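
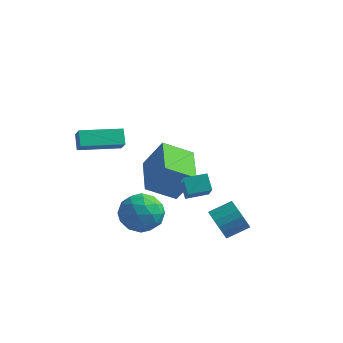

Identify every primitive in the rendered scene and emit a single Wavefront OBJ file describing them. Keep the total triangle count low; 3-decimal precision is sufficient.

v 1.633 -0.991 -2.661
v 2.052 -1.009 -3.377
v 2.907 -0.267 -2.895
v 2.487 -0.249 -2.179
v 1.827 -0.72 -3.421
v 2.682 0.022 -2.939
v 1.563 -0.484 -3.315
v 2.417 0.257 -2.833
v 1.312 -0.349 -3.079
v 2.167 0.392 -2.597
v 1.126 -0.341 -2.761
v 1.98 0.4 -2.278
v 1.039 -0.462 -2.423
v 1.894 0.28 -1.94
v 1.07 -0.687 -2.132
v 1.925 0.054 -1.649
v 1.213 -0.973 -1.945
v 2.068 -0.231 -1.463
v 1.438 -1.262 -1.901
v 2.293 -0.52 -1.419
v 1.703 -1.497 -2.007
v 2.557 -0.756 -1.525
v 1.953 -1.632 -2.243
v 2.808 -0.891 -1.761
v 2.14 -1.64 -2.562
v 2.994 -0.899 -2.079
v 2.226 -1.52 -2.9
v 3.081 -0.778 -2.417
v 2.195 -1.294 -3.191
v 3.05 -0.553 -2.708
v -4.221 -3.199 2.384
v -4.558 -2.623 2.957
v -2.583 -2.036 2.177
v -2.919 -1.46 2.75
v -3.841 -3.62 3.03
v -4.177 -3.044 3.603
v -2.202 -2.457 2.823
v -2.539 -1.881 3.396
v -0.528 0.508 -2.515
v 0.117 -0.776 -1.109
v -0.968 1.011 -1.854
v -0.323 -0.272 -0.448
v 0.403 1.132 -2.372
v 1.048 -0.151 -0.966
v -0.037 1.636 -1.711
v 0.608 0.352 -0.305
v -1.26 1.233 -3.262
v -2.554 0.511 -2.409
v -2.182 3.171 -3.021
v -3.476 2.45 -2.168
v -0.344 1.47 -1.672
v -1.638 0.749 -0.819
v -1.266 3.409 -1.431
v -2.56 2.687 -0.578
v -1.532 -1.152 -1.897
v -0.82 -1.807 -2.492
v -2.32 -2.653 -1.188
v -1.608 -3.308 -1.783
v -1.216 -2.679 -0.924
v -0.729 -1.751 -1.362
v -2.411 -2.709 -2.318
v -1.924 -1.781 -2.756
v -1.364 -2.769 -2.753
v -0.625 -2.75 -1.891
v -2.515 -1.71 -1.789
v -1.776 -1.691 -0.927
v -1.107 -1.348 -2.256
v -2.033 -3.112 -1.424
v -1.803 -2.742 -0.918
v -1.384 -3.127 -1.268
v -1.053 -1.315 -1.592
v -0.635 -1.7 -1.942
v -0.867 -2.212 -1.02
v -2.505 -2.76 -1.738
v -2.087 -3.145 -2.088
v -1.756 -1.333 -2.412
v -1.337 -1.718 -2.762
v -2.273 -2.248 -2.66
v -1.008 -2.298 -2.76
v -1.471 -3.18 -2.343
v -1.943 -2.828 -2.658
v -1.657 -2.283 -2.915
v -0.574 -2.287 -2.253
v -1.037 -3.169 -1.837
v -0.806 -2.8 -1.331
v -0.52 -2.254 -1.589
v -0.893 -2.853 -2.406
v -2.103 -1.291 -1.843
v -2.566 -2.173 -1.427
v -2.62 -2.206 -2.091
v -2.334 -1.66 -2.349
v -1.669 -1.28 -1.337
v -2.132 -2.162 -0.92
v -1.483 -2.177 -0.765
v -1.197 -1.632 -1.022
v -2.247 -1.607 -1.274
f 2 1 5
f 2 5 3
f 3 5 6
f 3 6 4
f 5 1 7
f 5 7 6
f 6 7 8
f 6 8 4
f 7 1 9
f 7 9 8
f 8 9 10
f 8 10 4
f 9 1 11
f 9 11 10
f 10 11 12
f 10 12 4
f 11 1 13
f 11 13 12
f 12 13 14
f 12 14 4
f 13 1 15
f 13 15 14
f 14 15 16
f 14 16 4
f 15 1 17
f 15 17 16
f 16 17 18
f 16 18 4
f 17 1 19
f 17 19 18
f 18 19 20
f 18 20 4
f 19 1 21
f 19 21 20
f 20 21 22
f 20 22 4
f 21 1 23
f 21 23 22
f 22 23 24
f 22 24 4
f 23 1 25
f 23 25 24
f 24 25 26
f 24 26 4
f 25 1 27
f 25 27 26
f 26 27 28
f 26 28 4
f 27 1 29
f 27 29 28
f 28 29 30
f 28 30 4
f 29 1 2
f 29 2 30
f 30 2 3
f 30 3 4
f 32 34 31
f 35 32 31
f 31 34 33
f 33 35 31
f 32 38 34
f 36 32 35
f 36 38 32
f 34 38 33
f 37 35 33
f 33 38 37
f 37 36 35
f 38 36 37
f 40 42 39
f 43 40 39
f 39 42 41
f 41 43 39
f 40 46 42
f 44 40 43
f 44 46 40
f 42 46 41
f 45 43 41
f 41 46 45
f 45 44 43
f 46 44 45
f 48 50 47
f 51 48 47
f 47 50 49
f 49 51 47
f 48 54 50
f 52 48 51
f 52 54 48
f 50 54 49
f 53 51 49
f 49 54 53
f 53 52 51
f 54 52 53
f 55 92 71
f 92 66 95
f 71 95 60
f 92 95 71
f 55 71 67
f 71 60 72
f 67 72 56
f 71 72 67
f 55 67 76
f 67 56 77
f 76 77 62
f 67 77 76
f 55 76 88
f 76 62 91
f 88 91 65
f 76 91 88
f 55 88 92
f 88 65 96
f 92 96 66
f 88 96 92
f 56 72 83
f 72 60 86
f 83 86 64
f 72 86 83
f 60 95 73
f 95 66 94
f 73 94 59
f 95 94 73
f 66 96 93
f 96 65 89
f 93 89 57
f 96 89 93
f 65 91 90
f 91 62 78
f 90 78 61
f 91 78 90
f 62 77 82
f 77 56 79
f 82 79 63
f 77 79 82
f 58 84 70
f 84 64 85
f 70 85 59
f 84 85 70
f 58 70 68
f 70 59 69
f 68 69 57
f 70 69 68
f 58 68 75
f 68 57 74
f 75 74 61
f 68 74 75
f 58 75 80
f 75 61 81
f 80 81 63
f 75 81 80
f 58 80 84
f 80 63 87
f 84 87 64
f 80 87 84
f 59 85 73
f 85 64 86
f 73 86 60
f 85 86 73
f 57 69 93
f 69 59 94
f 93 94 66
f 69 94 93
f 61 74 90
f 74 57 89
f 90 89 65
f 74 89 90
f 63 81 82
f 81 61 78
f 82 78 62
f 81 78 82
f 64 87 83
f 87 63 79
f 83 79 56
f 87 79 83



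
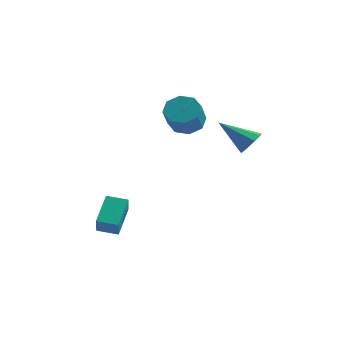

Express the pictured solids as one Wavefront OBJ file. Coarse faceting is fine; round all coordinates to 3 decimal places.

v -0.391 -3.014 -2.466
v -0.745 -1.661 -1.415
v 0.571 -2.63 -2.637
v 0.216 -1.276 -1.586
v 0.004 -3.604 -1.574
v -0.351 -2.25 -0.523
v 0.965 -3.219 -1.745
v 0.611 -1.866 -0.694
v 4.663 2.289 2.361
v 4.938 2.759 2.891
v 3.177 1.831 3.539
v 4.611 3.015 2.579
v 4.308 2.932 2.165
v 4.171 2.548 1.842
v 4.264 2.043 1.763
v 4.543 1.653 1.963
v 4.878 1.56 2.35
v 5.112 1.809 2.742
v 5.136 2.282 2.956
v 1.388 1.952 3.304
v 1.829 1.452 2.67
v 2.214 0.407 3.762
v 1.772 0.908 4.396
v 2.247 1.928 2.977
v 2.632 0.883 4.07
v 2.162 2.418 3.476
v 2.547 1.373 4.568
v 1.623 2.635 3.874
v 2.008 1.59 4.966
v 0.946 2.453 3.938
v 1.331 1.408 5.03
v 0.528 1.977 3.63
v 0.913 0.932 4.723
v 0.613 1.487 3.132
v 0.998 0.442 4.224
v 1.152 1.27 2.734
v 1.537 0.225 3.826
f 2 4 1
f 5 2 1
f 1 4 3
f 3 5 1
f 2 8 4
f 6 2 5
f 6 8 2
f 4 8 3
f 7 5 3
f 3 8 7
f 7 6 5
f 8 6 7
f 10 9 12
f 10 12 11
f 12 9 13
f 12 13 11
f 13 9 14
f 13 14 11
f 14 9 15
f 14 15 11
f 15 9 16
f 15 16 11
f 16 9 17
f 16 17 11
f 17 9 18
f 17 18 11
f 18 9 19
f 18 19 11
f 19 9 10
f 19 10 11
f 21 20 24
f 21 24 22
f 22 24 25
f 22 25 23
f 24 20 26
f 24 26 25
f 25 26 27
f 25 27 23
f 26 20 28
f 26 28 27
f 27 28 29
f 27 29 23
f 28 20 30
f 28 30 29
f 29 30 31
f 29 31 23
f 30 20 32
f 30 32 31
f 31 32 33
f 31 33 23
f 32 20 34
f 32 34 33
f 33 34 35
f 33 35 23
f 34 20 36
f 34 36 35
f 35 36 37
f 35 37 23
f 36 20 21
f 36 21 37
f 37 21 22
f 37 22 23



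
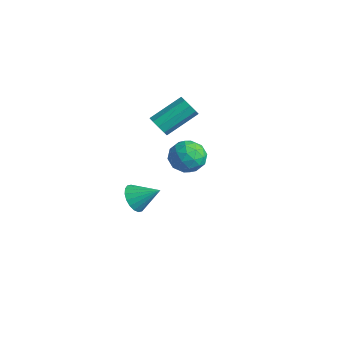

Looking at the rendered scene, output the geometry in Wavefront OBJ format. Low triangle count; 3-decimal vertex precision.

v -2.31 -1.619 2.35
v -1.845 -1.495 2.025
v -1.605 -0.038 2.926
v -2.07 -0.161 3.25
v -2.171 -1.339 1.861
v -1.931 0.118 2.761
v -2.562 -1.314 1.925
v -2.321 0.143 2.825
v -2.835 -1.432 2.187
v -2.594 0.025 3.088
v -2.862 -1.637 2.526
v -2.622 -0.179 3.427
v -2.632 -1.833 2.782
v -2.391 -0.376 3.683
v -2.25 -1.929 2.836
v -2.01 -0.472 3.737
v -1.897 -1.88 2.662
v -1.657 -0.423 3.563
v -1.737 -1.708 2.342
v -1.497 -0.251 3.243
v -3.284 -2.211 -2.722
v -2.803 -2.794 -2.642
v -2.456 -1.429 -1.998
v -2.695 -2.646 -2.926
v -2.704 -2.411 -3.17
v -2.827 -2.137 -3.325
v -3.041 -1.877 -3.36
v -3.303 -1.684 -3.269
v -3.562 -1.595 -3.07
v -3.765 -1.628 -2.802
v -3.873 -1.777 -2.518
v -3.865 -2.011 -2.274
v -3.741 -2.285 -2.119
v -3.527 -2.545 -2.084
v -3.265 -2.738 -2.175
v -3.007 -2.827 -2.374
v 0.662 -1.425 2.663
v 1.087 -1.914 2.094
v -0.547 -1.966 2.226
v -0.122 -2.455 1.657
v -0.049 -2.614 2.501
v 0.698 -2.279 2.771
v -0.158 -1.601 1.549
v 0.589 -1.266 1.819
v 0.58 -2.023 1.405
v 0.647 -2.649 1.994
v -0.107 -1.231 2.326
v -0.04 -1.857 2.915
v 0.981 -1.622 2.417
v -0.441 -2.258 1.903
v -0.398 -2.351 2.399
v -0.148 -2.639 2.065
v 0.752 -1.837 2.815
v 1.002 -2.124 2.48
v 0.334 -2.536 2.72
v -0.462 -1.756 1.84
v -0.212 -2.043 1.505
v 0.688 -1.241 2.255
v 0.938 -1.529 1.921
v 0.206 -1.344 1.6
v 0.932 -1.973 1.677
v 0.221 -2.291 1.421
v 0.2 -1.789 1.357
v 0.639 -1.592 1.516
v 0.972 -2.341 2.023
v 0.261 -2.659 1.767
v 0.304 -2.753 2.263
v 0.744 -2.556 2.422
v 0.674 -2.405 1.619
v 0.279 -1.221 2.553
v -0.432 -1.539 2.297
v -0.204 -1.324 1.898
v 0.236 -1.127 2.057
v 0.319 -1.589 2.899
v -0.392 -1.907 2.643
v -0.099 -2.288 2.804
v 0.34 -2.091 2.963
v -0.134 -1.475 2.701
f 2 1 5
f 2 5 3
f 3 5 6
f 3 6 4
f 5 1 7
f 5 7 6
f 6 7 8
f 6 8 4
f 7 1 9
f 7 9 8
f 8 9 10
f 8 10 4
f 9 1 11
f 9 11 10
f 10 11 12
f 10 12 4
f 11 1 13
f 11 13 12
f 12 13 14
f 12 14 4
f 13 1 15
f 13 15 14
f 14 15 16
f 14 16 4
f 15 1 17
f 15 17 16
f 16 17 18
f 16 18 4
f 17 1 19
f 17 19 18
f 18 19 20
f 18 20 4
f 19 1 2
f 19 2 20
f 20 2 3
f 20 3 4
f 22 21 24
f 22 24 23
f 24 21 25
f 24 25 23
f 25 21 26
f 25 26 23
f 26 21 27
f 26 27 23
f 27 21 28
f 27 28 23
f 28 21 29
f 28 29 23
f 29 21 30
f 29 30 23
f 30 21 31
f 30 31 23
f 31 21 32
f 31 32 23
f 32 21 33
f 32 33 23
f 33 21 34
f 33 34 23
f 34 21 35
f 34 35 23
f 35 21 36
f 35 36 23
f 36 21 22
f 36 22 23
f 37 74 53
f 74 48 77
f 53 77 42
f 74 77 53
f 37 53 49
f 53 42 54
f 49 54 38
f 53 54 49
f 37 49 58
f 49 38 59
f 58 59 44
f 49 59 58
f 37 58 70
f 58 44 73
f 70 73 47
f 58 73 70
f 37 70 74
f 70 47 78
f 74 78 48
f 70 78 74
f 38 54 65
f 54 42 68
f 65 68 46
f 54 68 65
f 42 77 55
f 77 48 76
f 55 76 41
f 77 76 55
f 48 78 75
f 78 47 71
f 75 71 39
f 78 71 75
f 47 73 72
f 73 44 60
f 72 60 43
f 73 60 72
f 44 59 64
f 59 38 61
f 64 61 45
f 59 61 64
f 40 66 52
f 66 46 67
f 52 67 41
f 66 67 52
f 40 52 50
f 52 41 51
f 50 51 39
f 52 51 50
f 40 50 57
f 50 39 56
f 57 56 43
f 50 56 57
f 40 57 62
f 57 43 63
f 62 63 45
f 57 63 62
f 40 62 66
f 62 45 69
f 66 69 46
f 62 69 66
f 41 67 55
f 67 46 68
f 55 68 42
f 67 68 55
f 39 51 75
f 51 41 76
f 75 76 48
f 51 76 75
f 43 56 72
f 56 39 71
f 72 71 47
f 56 71 72
f 45 63 64
f 63 43 60
f 64 60 44
f 63 60 64
f 46 69 65
f 69 45 61
f 65 61 38
f 69 61 65



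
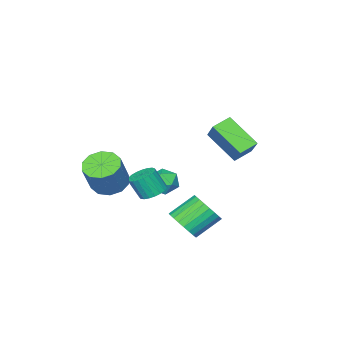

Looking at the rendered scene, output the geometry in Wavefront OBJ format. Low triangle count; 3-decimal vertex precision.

v 0.562 -2.124 -2.268
v 1.355 -2.018 -2.448
v 1.711 -2.551 -1.193
v 0.918 -2.656 -1.012
v 1.276 -1.722 -2.3
v 1.632 -2.254 -1.044
v 1.073 -1.494 -2.146
v 1.43 -2.027 -0.89
v 0.782 -1.376 -2.014
v 1.139 -1.909 -0.758
v 0.453 -1.387 -1.925
v 0.81 -1.92 -0.669
v 0.143 -1.525 -1.895
v 0.5 -2.058 -0.639
v -0.095 -1.767 -1.93
v 0.262 -2.3 -0.674
v -0.219 -2.07 -2.024
v 0.137 -2.603 -0.768
v -0.209 -2.383 -2.159
v 0.148 -2.916 -0.903
v -0.065 -2.651 -2.314
v 0.292 -3.183 -1.058
v 0.187 -2.827 -2.46
v 0.544 -3.36 -1.204
v 0.504 -2.882 -2.573
v 0.861 -3.415 -1.318
v 0.831 -2.806 -2.634
v 1.188 -3.339 -1.378
v 1.111 -2.612 -2.631
v 1.468 -3.145 -1.375
v 1.296 -2.333 -2.566
v 1.653 -2.866 -1.31
v 2.711 -3.18 -1.046
v 3.545 -3.74 -1.387
v 4.503 -3.379 0.366
v 3.669 -2.82 0.706
v 3.634 -3.115 -1.564
v 4.592 -2.755 0.189
v 3.37 -2.516 -1.544
v 4.328 -2.155 0.209
v 2.855 -2.17 -1.333
v 3.813 -1.809 0.42
v 2.285 -2.21 -1.013
v 3.243 -1.85 0.74
v 1.877 -2.621 -0.706
v 2.835 -2.26 1.047
v 1.788 -3.245 -0.529
v 2.746 -2.885 1.224
v 2.052 -3.845 -0.549
v 3.01 -3.484 1.204
v 2.567 -4.191 -0.76
v 3.525 -3.83 0.993
v 3.137 -4.15 -1.08
v 4.095 -3.79 0.673
v -1.828 -2.496 -2.919
v -0.975 -2.714 -3.266
v -1.685 -3.606 -1.874
v -0.832 -3.824 -2.221
v -0.962 -3.006 -1.763
v -1.05 -2.32 -2.409
v -1.61 -4 -2.731
v -1.698 -3.314 -3.377
v -0.84 -3.643 -3.15
v -0.44 -3.029 -2.552
v -2.22 -3.291 -2.588
v -1.82 -2.677 -1.99
v 2.927 2.144 -2.188
v 3.622 2.507 -1.535
v 2.347 3.079 -0.498
v 1.653 2.716 -1.152
v 3.568 2.821 -1.774
v 2.293 3.393 -0.737
v 3.417 3.031 -2.076
v 2.142 3.604 -1.039
v 3.192 3.107 -2.395
v 1.917 3.679 -1.359
v 2.926 3.036 -2.683
v 1.651 3.608 -1.646
v 2.66 2.829 -2.895
v 1.386 3.401 -1.858
v 2.436 2.518 -3
v 1.161 3.09 -1.963
v 2.286 2.15 -2.981
v 1.011 2.722 -1.944
v 2.233 1.781 -2.842
v 0.958 2.353 -1.805
v 2.287 1.467 -2.603
v 1.012 2.039 -1.566
v 2.438 1.256 -2.301
v 1.163 1.829 -1.264
v 2.663 1.181 -1.981
v 1.388 1.753 -0.945
v 2.929 1.252 -1.694
v 1.654 1.824 -0.657
v 3.194 1.459 -1.482
v 1.92 2.031 -0.445
v 3.419 1.77 -1.377
v 2.144 2.342 -0.34
v 3.569 2.138 -1.396
v 2.294 2.71 -0.359
v -0.703 3.498 2.242
v -0.562 1.792 3.575
v -0.139 4.362 3.289
v 0.002 2.656 4.622
v 0.338 3.284 1.858
v 0.479 1.578 3.191
v 0.902 4.148 2.905
v 1.043 2.442 4.238
f 2 1 5
f 2 5 3
f 3 5 6
f 3 6 4
f 5 1 7
f 5 7 6
f 6 7 8
f 6 8 4
f 7 1 9
f 7 9 8
f 8 9 10
f 8 10 4
f 9 1 11
f 9 11 10
f 10 11 12
f 10 12 4
f 11 1 13
f 11 13 12
f 12 13 14
f 12 14 4
f 13 1 15
f 13 15 14
f 14 15 16
f 14 16 4
f 15 1 17
f 15 17 16
f 16 17 18
f 16 18 4
f 17 1 19
f 17 19 18
f 18 19 20
f 18 20 4
f 19 1 21
f 19 21 20
f 20 21 22
f 20 22 4
f 21 1 23
f 21 23 22
f 22 23 24
f 22 24 4
f 23 1 25
f 23 25 24
f 24 25 26
f 24 26 4
f 25 1 27
f 25 27 26
f 26 27 28
f 26 28 4
f 27 1 29
f 27 29 28
f 28 29 30
f 28 30 4
f 29 1 31
f 29 31 30
f 30 31 32
f 30 32 4
f 31 1 2
f 31 2 32
f 32 2 3
f 32 3 4
f 34 33 37
f 34 37 35
f 35 37 38
f 35 38 36
f 37 33 39
f 37 39 38
f 38 39 40
f 38 40 36
f 39 33 41
f 39 41 40
f 40 41 42
f 40 42 36
f 41 33 43
f 41 43 42
f 42 43 44
f 42 44 36
f 43 33 45
f 43 45 44
f 44 45 46
f 44 46 36
f 45 33 47
f 45 47 46
f 46 47 48
f 46 48 36
f 47 33 49
f 47 49 48
f 48 49 50
f 48 50 36
f 49 33 51
f 49 51 50
f 50 51 52
f 50 52 36
f 51 33 53
f 51 53 52
f 52 53 54
f 52 54 36
f 53 33 34
f 53 34 54
f 54 34 35
f 54 35 36
f 55 66 60
f 55 60 56
f 55 56 62
f 55 62 65
f 55 65 66
f 56 60 64
f 60 66 59
f 66 65 57
f 65 62 61
f 62 56 63
f 58 64 59
f 58 59 57
f 58 57 61
f 58 61 63
f 58 63 64
f 59 64 60
f 57 59 66
f 61 57 65
f 63 61 62
f 64 63 56
f 68 67 71
f 68 71 69
f 69 71 72
f 69 72 70
f 71 67 73
f 71 73 72
f 72 73 74
f 72 74 70
f 73 67 75
f 73 75 74
f 74 75 76
f 74 76 70
f 75 67 77
f 75 77 76
f 76 77 78
f 76 78 70
f 77 67 79
f 77 79 78
f 78 79 80
f 78 80 70
f 79 67 81
f 79 81 80
f 80 81 82
f 80 82 70
f 81 67 83
f 81 83 82
f 82 83 84
f 82 84 70
f 83 67 85
f 83 85 84
f 84 85 86
f 84 86 70
f 85 67 87
f 85 87 86
f 86 87 88
f 86 88 70
f 87 67 89
f 87 89 88
f 88 89 90
f 88 90 70
f 89 67 91
f 89 91 90
f 90 91 92
f 90 92 70
f 91 67 93
f 91 93 92
f 92 93 94
f 92 94 70
f 93 67 95
f 93 95 94
f 94 95 96
f 94 96 70
f 95 67 97
f 95 97 96
f 96 97 98
f 96 98 70
f 97 67 99
f 97 99 98
f 98 99 100
f 98 100 70
f 99 67 68
f 99 68 100
f 100 68 69
f 100 69 70
f 102 104 101
f 105 102 101
f 101 104 103
f 103 105 101
f 102 108 104
f 106 102 105
f 106 108 102
f 104 108 103
f 107 105 103
f 103 108 107
f 107 106 105
f 108 106 107



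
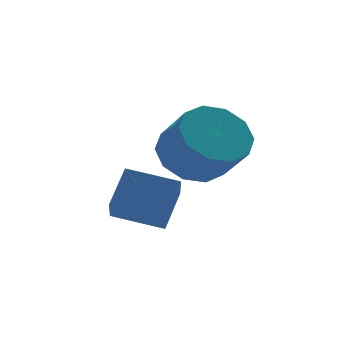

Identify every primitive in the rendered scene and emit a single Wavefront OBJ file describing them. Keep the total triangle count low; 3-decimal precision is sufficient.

v 0.129 3.309 -0.592
v 0.619 2.98 -1.055
v 0.821 2.262 -0.331
v 0.331 2.591 0.132
v 0.848 3.297 -0.805
v 1.05 2.578 -0.081
v 0.802 3.618 -0.474
v 1.004 2.899 0.25
v 0.499 3.821 -0.188
v 0.701 3.103 0.536
v 0.055 3.829 -0.056
v 0.257 3.11 0.668
v -0.361 3.638 -0.129
v -0.159 2.92 0.595
v -0.59 3.322 -0.379
v -0.388 2.603 0.345
v -0.544 3.001 -0.71
v -0.342 2.282 0.014
v -0.241 2.797 -0.996
v -0.039 2.079 -0.272
v 0.203 2.79 -1.128
v 0.405 2.071 -0.404
v -0.849 2.045 -1.868
v -1.082 1.362 -1.314
v -1.705 2.54 -1.617
v -1.938 1.856 -1.064
v -0.422 2.444 -1.196
v -0.655 1.76 -0.643
v -1.278 2.938 -0.946
v -1.511 2.255 -0.392
f 2 1 5
f 2 5 3
f 3 5 6
f 3 6 4
f 5 1 7
f 5 7 6
f 6 7 8
f 6 8 4
f 7 1 9
f 7 9 8
f 8 9 10
f 8 10 4
f 9 1 11
f 9 11 10
f 10 11 12
f 10 12 4
f 11 1 13
f 11 13 12
f 12 13 14
f 12 14 4
f 13 1 15
f 13 15 14
f 14 15 16
f 14 16 4
f 15 1 17
f 15 17 16
f 16 17 18
f 16 18 4
f 17 1 19
f 17 19 18
f 18 19 20
f 18 20 4
f 19 1 21
f 19 21 20
f 20 21 22
f 20 22 4
f 21 1 2
f 21 2 22
f 22 2 3
f 22 3 4
f 24 26 23
f 27 24 23
f 23 26 25
f 25 27 23
f 24 30 26
f 28 24 27
f 28 30 24
f 26 30 25
f 29 27 25
f 25 30 29
f 29 28 27
f 30 28 29



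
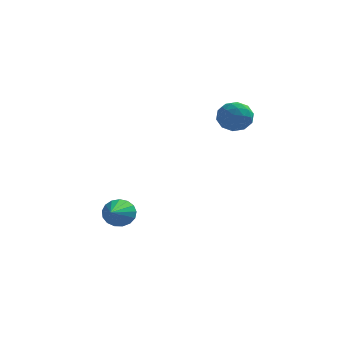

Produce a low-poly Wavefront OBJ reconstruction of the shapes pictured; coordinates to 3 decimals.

v -1.519 -1.462 -4.387
v -1.069 -1.631 -4.825
v -1.441 -3.318 -3.593
v -0.903 -1.521 -4.586
v -0.877 -1.399 -4.301
v -0.999 -1.29 -4.036
v -1.24 -1.221 -3.851
v -1.544 -1.208 -3.789
v -1.843 -1.252 -3.864
v -2.067 -1.344 -4.058
v -2.166 -1.464 -4.328
v -2.116 -1.583 -4.611
v -1.93 -1.674 -4.843
v -1.649 -1.717 -4.97
v -1.339 -1.701 -4.964
v 2.223 2.868 -0.814
v 2.787 2.675 -0.33
v 1.713 1.745 -0.67
v 2.277 1.552 -0.186
v 1.757 2.076 0.021
v 2.072 2.771 -0.068
v 2.428 1.649 -0.932
v 2.743 2.344 -1.021
v 2.913 1.921 -0.403
v 2.498 2.185 0.186
v 2.002 2.235 -1.186
v 1.587 2.499 -0.597
v 2.55 2.87 -0.585
v 1.95 1.55 -0.415
v 1.645 1.858 -0.294
v 1.976 1.744 -0.009
v 2.129 2.927 -0.431
v 2.461 2.813 -0.146
v 1.855 2.461 0.06
v 2.039 1.607 -0.854
v 2.371 1.493 -0.569
v 2.524 2.676 -0.991
v 2.855 2.562 -0.706
v 2.645 1.959 -1.06
v 2.955 2.314 -0.343
v 2.656 1.653 -0.259
v 2.745 1.711 -0.697
v 2.93 2.119 -0.749
v 2.711 2.469 0.003
v 2.412 1.808 0.088
v 2.106 2.117 0.21
v 2.291 2.525 0.157
v 2.786 2.026 -0.04
v 2.088 2.612 -1.088
v 1.789 1.951 -1.003
v 2.209 1.895 -1.157
v 2.394 2.303 -1.21
v 1.844 2.767 -0.741
v 1.545 2.106 -0.657
v 1.57 2.301 -0.251
v 1.755 2.709 -0.303
v 1.714 2.394 -0.96
f 2 1 4
f 2 4 3
f 4 1 5
f 4 5 3
f 5 1 6
f 5 6 3
f 6 1 7
f 6 7 3
f 7 1 8
f 7 8 3
f 8 1 9
f 8 9 3
f 9 1 10
f 9 10 3
f 10 1 11
f 10 11 3
f 11 1 12
f 11 12 3
f 12 1 13
f 12 13 3
f 13 1 14
f 13 14 3
f 14 1 15
f 14 15 3
f 15 1 2
f 15 2 3
f 16 53 32
f 53 27 56
f 32 56 21
f 53 56 32
f 16 32 28
f 32 21 33
f 28 33 17
f 32 33 28
f 16 28 37
f 28 17 38
f 37 38 23
f 28 38 37
f 16 37 49
f 37 23 52
f 49 52 26
f 37 52 49
f 16 49 53
f 49 26 57
f 53 57 27
f 49 57 53
f 17 33 44
f 33 21 47
f 44 47 25
f 33 47 44
f 21 56 34
f 56 27 55
f 34 55 20
f 56 55 34
f 27 57 54
f 57 26 50
f 54 50 18
f 57 50 54
f 26 52 51
f 52 23 39
f 51 39 22
f 52 39 51
f 23 38 43
f 38 17 40
f 43 40 24
f 38 40 43
f 19 45 31
f 45 25 46
f 31 46 20
f 45 46 31
f 19 31 29
f 31 20 30
f 29 30 18
f 31 30 29
f 19 29 36
f 29 18 35
f 36 35 22
f 29 35 36
f 19 36 41
f 36 22 42
f 41 42 24
f 36 42 41
f 19 41 45
f 41 24 48
f 45 48 25
f 41 48 45
f 20 46 34
f 46 25 47
f 34 47 21
f 46 47 34
f 18 30 54
f 30 20 55
f 54 55 27
f 30 55 54
f 22 35 51
f 35 18 50
f 51 50 26
f 35 50 51
f 24 42 43
f 42 22 39
f 43 39 23
f 42 39 43
f 25 48 44
f 48 24 40
f 44 40 17
f 48 40 44



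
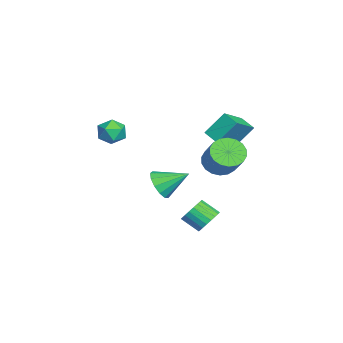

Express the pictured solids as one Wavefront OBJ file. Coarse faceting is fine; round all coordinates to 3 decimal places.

v -1.905 -3.238 2.052
v -0.957 -3.355 2.204
v -1.943 -4.585 1.256
v -0.995 -4.702 1.408
v -1.615 -4.774 2.147
v -1.591 -3.941 2.639
v -1.309 -3.999 0.821
v -1.285 -3.166 1.313
v -0.588 -3.825 1.443
v -0.777 -4.303 2.262
v -2.123 -3.637 1.198
v -2.312 -4.115 2.017
v 0.198 -1.216 -1.687
v 1.251 -1.198 -1.81
v 0.282 0.436 -0.733
v 1.022 -0.914 -2.282
v 0.531 -0.726 -2.566
v -0.065 -0.693 -2.57
v -0.578 -0.827 -2.294
v -0.844 -1.084 -1.826
v -0.779 -1.383 -1.313
v -0.404 -1.629 -0.919
v 0.163 -1.745 -0.769
v 0.74 -1.692 -0.91
v 1.146 -1.488 -1.298
v 2.332 2.12 1.334
v 2.913 2.583 0.607
v 4.289 3.042 1.998
v 3.708 2.58 2.726
v 2.645 2.928 0.758
v 4.021 3.387 2.15
v 2.314 3.113 1.024
v 3.69 3.572 2.416
v 1.987 3.101 1.352
v 3.363 3.561 2.743
v 1.728 2.896 1.675
v 3.104 3.355 3.067
v 1.589 2.536 1.932
v 2.965 2.995 3.323
v 1.597 2.094 2.07
v 2.973 2.554 3.461
v 1.751 1.658 2.062
v 3.127 2.117 3.453
v 2.019 1.313 1.91
v 3.395 1.772 3.302
v 2.35 1.128 1.644
v 3.726 1.587 3.036
v 2.677 1.139 1.317
v 4.053 1.599 2.708
v 2.936 1.345 0.993
v 4.312 1.804 2.385
v 3.075 1.705 0.737
v 4.451 2.164 2.128
v 3.067 2.146 0.599
v 4.443 2.606 1.99
v -4.728 2.323 -0.248
v -3.226 1.288 0.851
v -5.004 3.459 1.198
v -3.502 2.424 2.297
v -3.938 3.036 -0.657
v -2.436 2.001 0.442
v -4.214 4.172 0.789
v -2.712 3.137 1.888
v 1.918 1.589 -3.699
v 2.389 1.911 -3.016
v 1.972 0.914 -2.258
v 1.502 0.591 -2.941
v 2.063 2.081 -2.972
v 1.646 1.084 -2.214
v 1.712 2.165 -3.053
v 1.295 1.168 -2.295
v 1.397 2.15 -3.246
v 0.98 1.153 -2.489
v 1.171 2.038 -3.518
v 0.755 1.041 -2.76
v 1.076 1.848 -3.821
v 0.659 0.851 -3.063
v 1.125 1.613 -4.102
v 0.709 0.616 -3.345
v 1.312 1.374 -4.314
v 0.896 0.377 -3.557
v 1.604 1.172 -4.42
v 1.187 0.175 -3.662
v 1.95 1.042 -4.401
v 1.533 0.045 -3.643
v 2.29 1.007 -4.26
v 1.874 0.009 -3.502
v 2.567 1.072 -4.023
v 2.15 0.075 -3.265
v 2.731 1.227 -3.729
v 2.314 0.229 -2.971
v 2.754 1.444 -3.43
v 2.338 0.446 -2.673
v 2.633 1.686 -3.178
v 2.217 0.688 -2.42
f 1 12 6
f 1 6 2
f 1 2 8
f 1 8 11
f 1 11 12
f 2 6 10
f 6 12 5
f 12 11 3
f 11 8 7
f 8 2 9
f 4 10 5
f 4 5 3
f 4 3 7
f 4 7 9
f 4 9 10
f 5 10 6
f 3 5 12
f 7 3 11
f 9 7 8
f 10 9 2
f 14 13 16
f 14 16 15
f 16 13 17
f 16 17 15
f 17 13 18
f 17 18 15
f 18 13 19
f 18 19 15
f 19 13 20
f 19 20 15
f 20 13 21
f 20 21 15
f 21 13 22
f 21 22 15
f 22 13 23
f 22 23 15
f 23 13 24
f 23 24 15
f 24 13 25
f 24 25 15
f 25 13 14
f 25 14 15
f 27 26 30
f 27 30 28
f 28 30 31
f 28 31 29
f 30 26 32
f 30 32 31
f 31 32 33
f 31 33 29
f 32 26 34
f 32 34 33
f 33 34 35
f 33 35 29
f 34 26 36
f 34 36 35
f 35 36 37
f 35 37 29
f 36 26 38
f 36 38 37
f 37 38 39
f 37 39 29
f 38 26 40
f 38 40 39
f 39 40 41
f 39 41 29
f 40 26 42
f 40 42 41
f 41 42 43
f 41 43 29
f 42 26 44
f 42 44 43
f 43 44 45
f 43 45 29
f 44 26 46
f 44 46 45
f 45 46 47
f 45 47 29
f 46 26 48
f 46 48 47
f 47 48 49
f 47 49 29
f 48 26 50
f 48 50 49
f 49 50 51
f 49 51 29
f 50 26 52
f 50 52 51
f 51 52 53
f 51 53 29
f 52 26 54
f 52 54 53
f 53 54 55
f 53 55 29
f 54 26 27
f 54 27 55
f 55 27 28
f 55 28 29
f 57 59 56
f 60 57 56
f 56 59 58
f 58 60 56
f 57 63 59
f 61 57 60
f 61 63 57
f 59 63 58
f 62 60 58
f 58 63 62
f 62 61 60
f 63 61 62
f 65 64 68
f 65 68 66
f 66 68 69
f 66 69 67
f 68 64 70
f 68 70 69
f 69 70 71
f 69 71 67
f 70 64 72
f 70 72 71
f 71 72 73
f 71 73 67
f 72 64 74
f 72 74 73
f 73 74 75
f 73 75 67
f 74 64 76
f 74 76 75
f 75 76 77
f 75 77 67
f 76 64 78
f 76 78 77
f 77 78 79
f 77 79 67
f 78 64 80
f 78 80 79
f 79 80 81
f 79 81 67
f 80 64 82
f 80 82 81
f 81 82 83
f 81 83 67
f 82 64 84
f 82 84 83
f 83 84 85
f 83 85 67
f 84 64 86
f 84 86 85
f 85 86 87
f 85 87 67
f 86 64 88
f 86 88 87
f 87 88 89
f 87 89 67
f 88 64 90
f 88 90 89
f 89 90 91
f 89 91 67
f 90 64 92
f 90 92 91
f 91 92 93
f 91 93 67
f 92 64 94
f 92 94 93
f 93 94 95
f 93 95 67
f 94 64 65
f 94 65 95
f 95 65 66
f 95 66 67



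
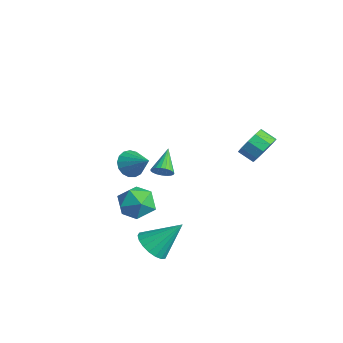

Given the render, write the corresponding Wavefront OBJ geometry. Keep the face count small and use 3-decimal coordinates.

v -0.412 -2.014 -1.033
v -0.015 -1.515 -1.088
v -1.448 -1.086 -0.107
v -0.174 -1.483 -1.299
v -0.375 -1.542 -1.464
v -0.582 -1.683 -1.554
v -0.759 -1.881 -1.554
v -0.877 -2.103 -1.464
v -0.914 -2.308 -1.299
v -0.865 -2.463 -1.088
v -0.737 -2.54 -0.868
v -0.553 -2.527 -0.676
v -0.345 -2.424 -0.546
v -0.148 -2.251 -0.5
v 0.002 -2.037 -0.546
v 0.082 -1.818 -0.676
v 0.075 -1.634 -0.868
v -0.218 -2.783 -2.216
v 0.45 -3.73 -2.476
v -1.47 -3.29 -3.584
v -0.802 -4.237 -3.844
v -1.386 -4.189 -2.811
v -0.612 -3.875 -1.966
v -0.408 -3.145 -4.094
v 0.366 -2.831 -3.249
v 0.333 -3.953 -3.637
v -0.271 -4.599 -2.844
v -0.749 -2.421 -3.216
v -1.353 -3.067 -2.423
v 2.799 2.288 1.12
v 3.461 1.77 1.603
v 2.724 1.294 2.103
v 2.061 1.812 1.62
v 3.352 2.269 1.916
v 2.615 1.793 2.417
v 3.031 2.775 1.926
v 2.294 2.299 2.426
v 2.622 3.095 1.628
v 1.885 2.619 2.128
v 2.28 3.107 1.135
v 1.543 2.631 1.635
v 2.136 2.806 0.637
v 1.399 2.33 1.137
v 2.245 2.307 0.323
v 1.508 1.831 0.824
v 2.566 1.801 0.314
v 1.829 1.325 0.814
v 2.975 1.481 0.612
v 2.238 1.005 1.112
v 3.317 1.469 1.105
v 2.58 0.993 1.605
v -4.667 -1.662 -3.033
v -4.28 -1.258 -3.776
v -3.313 -1.258 -2.107
v -4.509 -0.929 -3.583
v -4.775 -0.767 -3.265
v -5.016 -0.811 -2.893
v -5.177 -1.05 -2.553
v -5.222 -1.428 -2.324
v -5.139 -1.86 -2.257
v -4.948 -2.247 -2.367
v -4.693 -2.5 -2.631
v -4.432 -2.56 -2.986
v -4.225 -2.415 -3.352
v -4.119 -2.097 -3.645
v -4.139 -1.679 -3.798
v 2.688 -4.303 -4.08
v 3.487 -4.933 -3.821
v 3.312 -2.877 -2.54
v 3.674 -4.659 -4.15
v 3.665 -4.314 -4.465
v 3.463 -3.967 -4.705
v 3.108 -3.687 -4.82
v 2.669 -3.528 -4.789
v 2.234 -3.523 -4.618
v 1.889 -3.673 -4.34
v 1.703 -3.947 -4.011
v 1.711 -4.291 -3.696
v 1.913 -4.638 -3.456
v 2.269 -4.919 -3.341
v 2.707 -5.077 -3.372
v 3.142 -5.082 -3.543
f 2 1 4
f 2 4 3
f 4 1 5
f 4 5 3
f 5 1 6
f 5 6 3
f 6 1 7
f 6 7 3
f 7 1 8
f 7 8 3
f 8 1 9
f 8 9 3
f 9 1 10
f 9 10 3
f 10 1 11
f 10 11 3
f 11 1 12
f 11 12 3
f 12 1 13
f 12 13 3
f 13 1 14
f 13 14 3
f 14 1 15
f 14 15 3
f 15 1 16
f 15 16 3
f 16 1 17
f 16 17 3
f 17 1 2
f 17 2 3
f 18 29 23
f 18 23 19
f 18 19 25
f 18 25 28
f 18 28 29
f 19 23 27
f 23 29 22
f 29 28 20
f 28 25 24
f 25 19 26
f 21 27 22
f 21 22 20
f 21 20 24
f 21 24 26
f 21 26 27
f 22 27 23
f 20 22 29
f 24 20 28
f 26 24 25
f 27 26 19
f 31 30 34
f 31 34 32
f 32 34 35
f 32 35 33
f 34 30 36
f 34 36 35
f 35 36 37
f 35 37 33
f 36 30 38
f 36 38 37
f 37 38 39
f 37 39 33
f 38 30 40
f 38 40 39
f 39 40 41
f 39 41 33
f 40 30 42
f 40 42 41
f 41 42 43
f 41 43 33
f 42 30 44
f 42 44 43
f 43 44 45
f 43 45 33
f 44 30 46
f 44 46 45
f 45 46 47
f 45 47 33
f 46 30 48
f 46 48 47
f 47 48 49
f 47 49 33
f 48 30 50
f 48 50 49
f 49 50 51
f 49 51 33
f 50 30 31
f 50 31 51
f 51 31 32
f 51 32 33
f 53 52 55
f 53 55 54
f 55 52 56
f 55 56 54
f 56 52 57
f 56 57 54
f 57 52 58
f 57 58 54
f 58 52 59
f 58 59 54
f 59 52 60
f 59 60 54
f 60 52 61
f 60 61 54
f 61 52 62
f 61 62 54
f 62 52 63
f 62 63 54
f 63 52 64
f 63 64 54
f 64 52 65
f 64 65 54
f 65 52 66
f 65 66 54
f 66 52 53
f 66 53 54
f 68 67 70
f 68 70 69
f 70 67 71
f 70 71 69
f 71 67 72
f 71 72 69
f 72 67 73
f 72 73 69
f 73 67 74
f 73 74 69
f 74 67 75
f 74 75 69
f 75 67 76
f 75 76 69
f 76 67 77
f 76 77 69
f 77 67 78
f 77 78 69
f 78 67 79
f 78 79 69
f 79 67 80
f 79 80 69
f 80 67 81
f 80 81 69
f 81 67 82
f 81 82 69
f 82 67 68
f 82 68 69



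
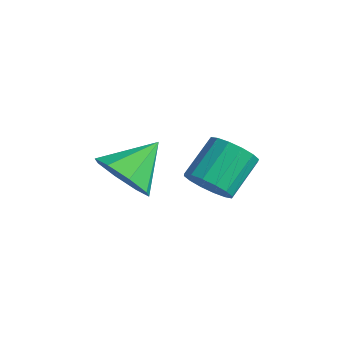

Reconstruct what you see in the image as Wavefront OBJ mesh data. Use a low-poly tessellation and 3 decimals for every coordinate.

v -0.729 2.387 -0.76
v -0.017 2.65 -0.888
v -0.279 3.776 -0.028
v -0.991 3.513 0.1
v -0.241 2.816 -1.173
v -0.503 3.942 -0.314
v -0.596 2.867 -1.347
v -0.857 3.992 -0.488
v -0.986 2.789 -1.364
v -1.248 3.914 -0.505
v -1.308 2.603 -1.219
v -1.57 3.729 -0.36
v -1.475 2.36 -0.951
v -1.736 3.486 -0.092
v -1.441 2.124 -0.632
v -1.703 3.25 0.228
v -1.217 1.958 -0.346
v -1.479 3.084 0.513
v -0.863 1.908 -0.172
v -1.124 3.033 0.687
v -0.472 1.986 -0.155
v -0.734 3.111 0.704
v -0.15 2.171 -0.3
v -0.412 3.297 0.559
v 0.016 2.414 -0.568
v -0.245 3.54 0.291
v -3.587 1.616 -1.694
v -2.958 2.084 -2.347
v -3.633 2.944 -0.786
v -3.71 2.185 -2.532
v -4.39 1.952 -2.227
v -4.599 1.523 -1.609
v -4.216 1.148 -1.042
v -3.464 1.047 -0.857
v -2.785 1.28 -1.162
v -2.575 1.709 -1.779
f 2 1 5
f 2 5 3
f 3 5 6
f 3 6 4
f 5 1 7
f 5 7 6
f 6 7 8
f 6 8 4
f 7 1 9
f 7 9 8
f 8 9 10
f 8 10 4
f 9 1 11
f 9 11 10
f 10 11 12
f 10 12 4
f 11 1 13
f 11 13 12
f 12 13 14
f 12 14 4
f 13 1 15
f 13 15 14
f 14 15 16
f 14 16 4
f 15 1 17
f 15 17 16
f 16 17 18
f 16 18 4
f 17 1 19
f 17 19 18
f 18 19 20
f 18 20 4
f 19 1 21
f 19 21 20
f 20 21 22
f 20 22 4
f 21 1 23
f 21 23 22
f 22 23 24
f 22 24 4
f 23 1 25
f 23 25 24
f 24 25 26
f 24 26 4
f 25 1 2
f 25 2 26
f 26 2 3
f 26 3 4
f 28 27 30
f 28 30 29
f 30 27 31
f 30 31 29
f 31 27 32
f 31 32 29
f 32 27 33
f 32 33 29
f 33 27 34
f 33 34 29
f 34 27 35
f 34 35 29
f 35 27 36
f 35 36 29
f 36 27 28
f 36 28 29



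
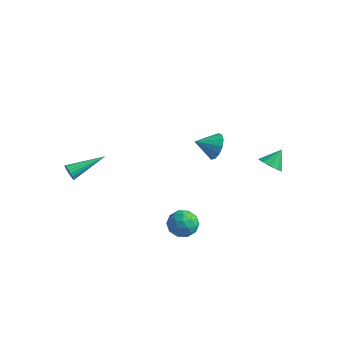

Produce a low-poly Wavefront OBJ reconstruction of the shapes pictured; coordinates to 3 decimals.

v 2.374 0.399 0.825
v 2.803 0.477 1.566
v 1.566 -0.379 1.375
v 2.467 0.826 1.566
v 2.102 1.039 1.33
v 1.822 1.05 0.934
v 1.719 0.854 0.504
v 1.823 0.513 0.175
v 2.102 0.137 0.053
v 2.468 -0.157 0.176
v 2.804 -0.273 0.505
v 3.004 -0.176 0.936
v 3.003 0.103 1.331
v -3.657 -4.351 -0.975
v -3.516 -4.576 -0.528
v -2.643 -2.549 -0.385
v -3.329 -4.631 -0.684
v -3.218 -4.621 -0.906
v -3.207 -4.549 -1.144
v -3.299 -4.432 -1.343
v -3.473 -4.296 -1.458
v -3.689 -4.173 -1.463
v -3.898 -4.091 -1.355
v -4.052 -4.068 -1.161
v -4.115 -4.11 -0.924
v -4.073 -4.207 -0.699
v -3.936 -4.337 -0.537
v -3.735 -4.471 -0.475
v 1.873 -1.881 -4.408
v 2.154 -1.465 -3.656
v 2.226 -3.175 -3.824
v 2.507 -2.759 -3.072
v 1.627 -2.776 -3.277
v 1.408 -1.977 -3.638
v 2.972 -2.663 -3.842
v 2.753 -1.864 -4.203
v 2.833 -1.948 -3.306
v 2.002 -2.018 -2.957
v 2.378 -2.622 -4.523
v 1.547 -2.692 -4.174
v 1.982 -1.559 -4.083
v 2.398 -3.081 -3.397
v 1.88 -3.091 -3.517
v 2.046 -2.846 -3.075
v 1.544 -1.86 -4.073
v 1.709 -1.615 -3.631
v 1.399 -2.386 -3.408
v 2.671 -3.025 -3.849
v 2.836 -2.78 -3.407
v 2.334 -1.794 -4.405
v 2.5 -1.549 -3.963
v 2.981 -2.254 -4.072
v 2.546 -1.599 -3.436
v 2.754 -2.36 -3.092
v 3.027 -2.303 -3.545
v 2.899 -1.833 -3.757
v 2.058 -1.64 -3.23
v 2.266 -2.401 -2.887
v 1.748 -2.411 -3.008
v 1.62 -1.941 -3.22
v 2.457 -1.924 -3.025
v 2.114 -2.239 -4.593
v 2.322 -3 -4.25
v 2.76 -2.699 -4.26
v 2.632 -2.229 -4.472
v 1.626 -2.28 -4.388
v 1.834 -3.041 -4.044
v 1.481 -2.807 -3.723
v 1.353 -2.337 -3.935
v 1.923 -2.716 -4.455
v 3.885 3.446 -2.137
v 4.542 3.111 -1.954
v 4.075 4.274 -1.303
v 4.629 3.428 -2.289
v 4.432 3.752 -2.566
v 4.026 3.959 -2.679
v 3.566 3.971 -2.585
v 3.228 3.781 -2.319
v 3.14 3.464 -1.984
v 3.337 3.14 -1.707
v 3.743 2.933 -1.594
v 4.203 2.922 -1.688
f 2 1 4
f 2 4 3
f 4 1 5
f 4 5 3
f 5 1 6
f 5 6 3
f 6 1 7
f 6 7 3
f 7 1 8
f 7 8 3
f 8 1 9
f 8 9 3
f 9 1 10
f 9 10 3
f 10 1 11
f 10 11 3
f 11 1 12
f 11 12 3
f 12 1 13
f 12 13 3
f 13 1 2
f 13 2 3
f 15 14 17
f 15 17 16
f 17 14 18
f 17 18 16
f 18 14 19
f 18 19 16
f 19 14 20
f 19 20 16
f 20 14 21
f 20 21 16
f 21 14 22
f 21 22 16
f 22 14 23
f 22 23 16
f 23 14 24
f 23 24 16
f 24 14 25
f 24 25 16
f 25 14 26
f 25 26 16
f 26 14 27
f 26 27 16
f 27 14 28
f 27 28 16
f 28 14 15
f 28 15 16
f 29 66 45
f 66 40 69
f 45 69 34
f 66 69 45
f 29 45 41
f 45 34 46
f 41 46 30
f 45 46 41
f 29 41 50
f 41 30 51
f 50 51 36
f 41 51 50
f 29 50 62
f 50 36 65
f 62 65 39
f 50 65 62
f 29 62 66
f 62 39 70
f 66 70 40
f 62 70 66
f 30 46 57
f 46 34 60
f 57 60 38
f 46 60 57
f 34 69 47
f 69 40 68
f 47 68 33
f 69 68 47
f 40 70 67
f 70 39 63
f 67 63 31
f 70 63 67
f 39 65 64
f 65 36 52
f 64 52 35
f 65 52 64
f 36 51 56
f 51 30 53
f 56 53 37
f 51 53 56
f 32 58 44
f 58 38 59
f 44 59 33
f 58 59 44
f 32 44 42
f 44 33 43
f 42 43 31
f 44 43 42
f 32 42 49
f 42 31 48
f 49 48 35
f 42 48 49
f 32 49 54
f 49 35 55
f 54 55 37
f 49 55 54
f 32 54 58
f 54 37 61
f 58 61 38
f 54 61 58
f 33 59 47
f 59 38 60
f 47 60 34
f 59 60 47
f 31 43 67
f 43 33 68
f 67 68 40
f 43 68 67
f 35 48 64
f 48 31 63
f 64 63 39
f 48 63 64
f 37 55 56
f 55 35 52
f 56 52 36
f 55 52 56
f 38 61 57
f 61 37 53
f 57 53 30
f 61 53 57
f 72 71 74
f 72 74 73
f 74 71 75
f 74 75 73
f 75 71 76
f 75 76 73
f 76 71 77
f 76 77 73
f 77 71 78
f 77 78 73
f 78 71 79
f 78 79 73
f 79 71 80
f 79 80 73
f 80 71 81
f 80 81 73
f 81 71 82
f 81 82 73
f 82 71 72
f 82 72 73



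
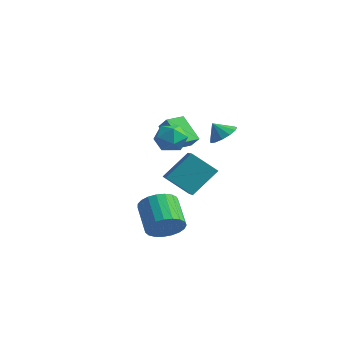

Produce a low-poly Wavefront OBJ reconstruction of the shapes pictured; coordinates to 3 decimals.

v -0.799 1.751 2.395
v -0.187 1.705 3.08
v -0.625 2.966 2.321
v -0.013 2.92 3.007
v 0.573 1.48 1.153
v 1.185 1.434 1.839
v 0.747 2.695 1.08
v 1.359 2.649 1.765
v 3.597 1.97 2.926
v 4.116 1.248 2.971
v 3.083 1.65 3.734
v 4.338 1.6 3.251
v 4.325 2.069 3.428
v 4.081 2.507 3.445
v 3.683 2.774 3.298
v 3.258 2.785 3.032
v 2.94 2.538 2.732
v 2.832 2.111 2.494
v 2.966 1.638 2.393
v 3.301 1.271 2.461
v 3.729 1.126 2.677
v 2.249 -0.976 3.704
v 3.144 -0.686 3.367
v 2.836 -2.454 3.993
v 3.731 -2.164 3.656
v 3.379 -1.798 4.516
v 3.016 -0.885 4.338
v 2.964 -2.255 3.022
v 2.601 -1.342 2.844
v 3.586 -1.477 2.946
v 3.842 -1.195 3.869
v 2.138 -1.945 3.491
v 2.394 -1.663 4.414
v 4.643 -3.848 -1.505
v 4.971 -4.343 -0.602
v 3.604 -3.407 0.407
v 3.277 -2.912 -0.495
v 5.225 -3.972 -0.603
v 3.858 -3.036 0.407
v 5.378 -3.58 -0.759
v 4.011 -2.644 0.25
v 5.404 -3.234 -1.045
v 4.037 -2.298 -0.035
v 5.298 -2.994 -1.41
v 3.931 -2.058 -0.4
v 5.08 -2.902 -1.791
v 3.713 -1.966 -0.781
v 4.786 -2.974 -2.123
v 3.419 -2.038 -1.113
v 4.467 -3.196 -2.348
v 3.1 -2.26 -1.338
v 4.179 -3.532 -2.427
v 2.812 -2.596 -1.417
v 3.971 -3.921 -2.347
v 2.604 -2.986 -1.337
v 3.88 -4.299 -2.121
v 2.513 -3.363 -1.111
v 3.92 -4.598 -1.789
v 2.553 -3.662 -0.779
v 4.086 -4.768 -1.407
v 2.719 -3.832 -0.398
v 4.348 -4.778 -1.043
v 2.981 -3.842 -0.033
v 4.661 -4.628 -0.758
v 3.294 -3.692 0.252
v 0.688 2.569 -2.618
v -0.621 1.886 -1.455
v 1.228 4.059 -1.135
v -0.081 3.375 0.028
v 2.061 1.285 -1.828
v 0.752 0.601 -0.665
v 2.601 2.774 -0.345
v 1.292 2.091 0.818
f 2 4 1
f 5 2 1
f 1 4 3
f 3 5 1
f 2 8 4
f 6 2 5
f 6 8 2
f 4 8 3
f 7 5 3
f 3 8 7
f 7 6 5
f 8 6 7
f 10 9 12
f 10 12 11
f 12 9 13
f 12 13 11
f 13 9 14
f 13 14 11
f 14 9 15
f 14 15 11
f 15 9 16
f 15 16 11
f 16 9 17
f 16 17 11
f 17 9 18
f 17 18 11
f 18 9 19
f 18 19 11
f 19 9 20
f 19 20 11
f 20 9 21
f 20 21 11
f 21 9 10
f 21 10 11
f 22 33 27
f 22 27 23
f 22 23 29
f 22 29 32
f 22 32 33
f 23 27 31
f 27 33 26
f 33 32 24
f 32 29 28
f 29 23 30
f 25 31 26
f 25 26 24
f 25 24 28
f 25 28 30
f 25 30 31
f 26 31 27
f 24 26 33
f 28 24 32
f 30 28 29
f 31 30 23
f 35 34 38
f 35 38 36
f 36 38 39
f 36 39 37
f 38 34 40
f 38 40 39
f 39 40 41
f 39 41 37
f 40 34 42
f 40 42 41
f 41 42 43
f 41 43 37
f 42 34 44
f 42 44 43
f 43 44 45
f 43 45 37
f 44 34 46
f 44 46 45
f 45 46 47
f 45 47 37
f 46 34 48
f 46 48 47
f 47 48 49
f 47 49 37
f 48 34 50
f 48 50 49
f 49 50 51
f 49 51 37
f 50 34 52
f 50 52 51
f 51 52 53
f 51 53 37
f 52 34 54
f 52 54 53
f 53 54 55
f 53 55 37
f 54 34 56
f 54 56 55
f 55 56 57
f 55 57 37
f 56 34 58
f 56 58 57
f 57 58 59
f 57 59 37
f 58 34 60
f 58 60 59
f 59 60 61
f 59 61 37
f 60 34 62
f 60 62 61
f 61 62 63
f 61 63 37
f 62 34 64
f 62 64 63
f 63 64 65
f 63 65 37
f 64 34 35
f 64 35 65
f 65 35 36
f 65 36 37
f 67 69 66
f 70 67 66
f 66 69 68
f 68 70 66
f 67 73 69
f 71 67 70
f 71 73 67
f 69 73 68
f 72 70 68
f 68 73 72
f 72 71 70
f 73 71 72



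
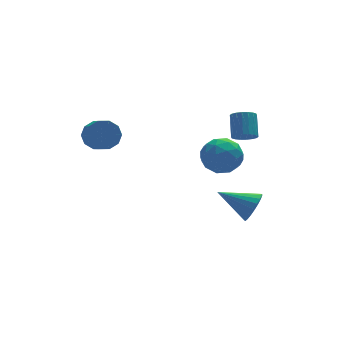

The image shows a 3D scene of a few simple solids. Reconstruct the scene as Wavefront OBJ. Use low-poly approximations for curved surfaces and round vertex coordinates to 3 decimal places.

v -3.2 2.273 1.78
v -2.358 2.452 2.157
v -2.418 1.427 2.777
v -3.26 1.247 2.4
v -2.763 2.685 2.503
v -2.823 1.659 3.123
v -3.335 2.76 2.572
v -3.394 1.735 3.193
v -3.855 2.649 2.339
v -3.915 1.624 2.96
v -4.126 2.394 1.892
v -4.185 1.369 2.513
v -4.042 2.093 1.403
v -4.102 1.068 2.023
v -3.637 1.861 1.057
v -3.697 0.835 1.677
v -3.066 1.785 0.987
v -3.125 0.76 1.608
v -2.545 1.896 1.22
v -2.605 0.871 1.841
v -2.275 2.151 1.667
v -2.334 1.126 2.288
v 0.816 -1.802 2.094
v 1.731 -1.067 2.001
v 1.929 -3.253 1.559
v 2.844 -2.518 1.466
v 2.398 -2.773 2.526
v 1.711 -1.876 2.857
v 1.949 -2.444 0.703
v 1.262 -1.547 1.034
v 2.431 -1.463 1.142
v 2.709 -1.667 2.268
v 0.951 -2.653 1.292
v 1.229 -2.857 2.418
v 1.176 -1.307 2.095
v 2.484 -3.013 1.465
v 2.222 -3.163 2.088
v 2.76 -2.731 2.033
v 1.164 -1.783 2.598
v 1.702 -1.35 2.543
v 2.094 -2.353 2.851
v 1.958 -2.97 1.017
v 2.496 -2.537 0.962
v 0.9 -1.589 1.527
v 1.438 -1.157 1.472
v 1.566 -1.967 0.709
v 2.126 -1.108 1.535
v 2.779 -1.961 1.22
v 2.254 -1.918 0.772
v 1.85 -1.39 0.967
v 2.289 -1.227 2.197
v 2.943 -2.08 1.882
v 2.681 -2.23 2.505
v 2.277 -1.703 2.7
v 2.7 -1.461 1.692
v 0.717 -2.24 1.678
v 1.371 -3.093 1.363
v 1.383 -2.617 0.86
v 0.979 -2.09 1.055
v 0.881 -2.359 2.34
v 1.534 -3.212 2.025
v 1.81 -2.93 2.593
v 1.406 -2.402 2.788
v 0.96 -2.859 1.868
v 3.314 -1.527 2.466
v 3.574 -1.114 1.978
v 3.887 -0.12 2.986
v 3.626 -0.533 3.474
v 3.279 -1.031 1.988
v 3.592 -0.037 2.996
v 2.99 -1.046 2.092
v 3.303 -0.052 3.1
v 2.766 -1.156 2.27
v 3.079 -0.162 3.278
v 2.65 -1.339 2.487
v 2.963 -0.345 3.495
v 2.665 -1.56 2.7
v 2.978 -0.566 3.708
v 2.809 -1.774 2.866
v 3.122 -0.78 3.875
v 3.053 -1.94 2.954
v 3.366 -0.946 3.962
v 3.348 -2.023 2.944
v 3.661 -1.029 3.952
v 3.637 -2.008 2.84
v 3.95 -1.014 3.848
v 3.861 -1.898 2.662
v 4.174 -0.904 3.67
v 3.977 -1.715 2.445
v 4.29 -0.721 3.453
v 3.962 -1.494 2.232
v 4.275 -0.5 3.24
v 3.818 -1.28 2.065
v 4.131 -0.286 3.074
v 3.74 -1.851 -2.76
v 4.328 -1.559 -2.046
v 2.14 -0.829 -1.86
v 4.367 -1.261 -2.314
v 4.298 -1.064 -2.66
v 4.133 -1.004 -3.023
v 3.899 -1.09 -3.34
v 3.638 -1.308 -3.557
v 3.394 -1.62 -3.636
v 3.21 -1.971 -3.564
v 3.118 -2.302 -3.352
v 3.133 -2.555 -3.038
v 3.253 -2.686 -2.676
v 3.457 -2.673 -2.328
v 3.71 -2.517 -2.055
v 3.968 -2.247 -1.904
v 4.186 -1.908 -1.901
f 2 1 5
f 2 5 3
f 3 5 6
f 3 6 4
f 5 1 7
f 5 7 6
f 6 7 8
f 6 8 4
f 7 1 9
f 7 9 8
f 8 9 10
f 8 10 4
f 9 1 11
f 9 11 10
f 10 11 12
f 10 12 4
f 11 1 13
f 11 13 12
f 12 13 14
f 12 14 4
f 13 1 15
f 13 15 14
f 14 15 16
f 14 16 4
f 15 1 17
f 15 17 16
f 16 17 18
f 16 18 4
f 17 1 19
f 17 19 18
f 18 19 20
f 18 20 4
f 19 1 21
f 19 21 20
f 20 21 22
f 20 22 4
f 21 1 2
f 21 2 22
f 22 2 3
f 22 3 4
f 23 60 39
f 60 34 63
f 39 63 28
f 60 63 39
f 23 39 35
f 39 28 40
f 35 40 24
f 39 40 35
f 23 35 44
f 35 24 45
f 44 45 30
f 35 45 44
f 23 44 56
f 44 30 59
f 56 59 33
f 44 59 56
f 23 56 60
f 56 33 64
f 60 64 34
f 56 64 60
f 24 40 51
f 40 28 54
f 51 54 32
f 40 54 51
f 28 63 41
f 63 34 62
f 41 62 27
f 63 62 41
f 34 64 61
f 64 33 57
f 61 57 25
f 64 57 61
f 33 59 58
f 59 30 46
f 58 46 29
f 59 46 58
f 30 45 50
f 45 24 47
f 50 47 31
f 45 47 50
f 26 52 38
f 52 32 53
f 38 53 27
f 52 53 38
f 26 38 36
f 38 27 37
f 36 37 25
f 38 37 36
f 26 36 43
f 36 25 42
f 43 42 29
f 36 42 43
f 26 43 48
f 43 29 49
f 48 49 31
f 43 49 48
f 26 48 52
f 48 31 55
f 52 55 32
f 48 55 52
f 27 53 41
f 53 32 54
f 41 54 28
f 53 54 41
f 25 37 61
f 37 27 62
f 61 62 34
f 37 62 61
f 29 42 58
f 42 25 57
f 58 57 33
f 42 57 58
f 31 49 50
f 49 29 46
f 50 46 30
f 49 46 50
f 32 55 51
f 55 31 47
f 51 47 24
f 55 47 51
f 66 65 69
f 66 69 67
f 67 69 70
f 67 70 68
f 69 65 71
f 69 71 70
f 70 71 72
f 70 72 68
f 71 65 73
f 71 73 72
f 72 73 74
f 72 74 68
f 73 65 75
f 73 75 74
f 74 75 76
f 74 76 68
f 75 65 77
f 75 77 76
f 76 77 78
f 76 78 68
f 77 65 79
f 77 79 78
f 78 79 80
f 78 80 68
f 79 65 81
f 79 81 80
f 80 81 82
f 80 82 68
f 81 65 83
f 81 83 82
f 82 83 84
f 82 84 68
f 83 65 85
f 83 85 84
f 84 85 86
f 84 86 68
f 85 65 87
f 85 87 86
f 86 87 88
f 86 88 68
f 87 65 89
f 87 89 88
f 88 89 90
f 88 90 68
f 89 65 91
f 89 91 90
f 90 91 92
f 90 92 68
f 91 65 93
f 91 93 92
f 92 93 94
f 92 94 68
f 93 65 66
f 93 66 94
f 94 66 67
f 94 67 68
f 96 95 98
f 96 98 97
f 98 95 99
f 98 99 97
f 99 95 100
f 99 100 97
f 100 95 101
f 100 101 97
f 101 95 102
f 101 102 97
f 102 95 103
f 102 103 97
f 103 95 104
f 103 104 97
f 104 95 105
f 104 105 97
f 105 95 106
f 105 106 97
f 106 95 107
f 106 107 97
f 107 95 108
f 107 108 97
f 108 95 109
f 108 109 97
f 109 95 110
f 109 110 97
f 110 95 111
f 110 111 97
f 111 95 96
f 111 96 97



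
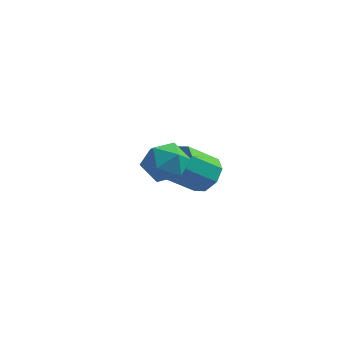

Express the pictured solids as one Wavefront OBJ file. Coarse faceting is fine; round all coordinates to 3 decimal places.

v -3.177 3.953 -4.353
v -2.428 3.863 -3.742
v -3.395 2.918 -2.696
v -4.143 3.007 -3.307
v -2.848 4.458 -3.593
v -3.814 3.512 -2.547
v -3.46 4.756 -3.889
v -4.426 3.81 -2.842
v -3.906 4.584 -4.457
v -4.873 3.638 -3.41
v -3.925 4.042 -4.964
v -4.892 3.097 -3.918
v -3.506 3.448 -5.113
v -4.472 2.502 -4.067
v -2.894 3.15 -4.818
v -3.86 2.204 -3.771
v -2.447 3.322 -4.25
v -3.414 2.376 -3.203
v -3.65 -0.546 -0.518
v -2.719 -0.363 -0.041
v -2.881 -1.637 -1.599
v -1.95 -1.454 -1.122
v -2.714 -1.984 -0.61
v -3.19 -1.31 0.059
v -2.41 -0.69 -1.699
v -2.886 -0.016 -1.03
v -1.953 -0.452 -0.771
v -2.141 -1.252 -0.097
v -3.459 -0.748 -1.543
v -3.647 -1.548 -0.869
f 2 1 5
f 2 5 3
f 3 5 6
f 3 6 4
f 5 1 7
f 5 7 6
f 6 7 8
f 6 8 4
f 7 1 9
f 7 9 8
f 8 9 10
f 8 10 4
f 9 1 11
f 9 11 10
f 10 11 12
f 10 12 4
f 11 1 13
f 11 13 12
f 12 13 14
f 12 14 4
f 13 1 15
f 13 15 14
f 14 15 16
f 14 16 4
f 15 1 17
f 15 17 16
f 16 17 18
f 16 18 4
f 17 1 2
f 17 2 18
f 18 2 3
f 18 3 4
f 19 30 24
f 19 24 20
f 19 20 26
f 19 26 29
f 19 29 30
f 20 24 28
f 24 30 23
f 30 29 21
f 29 26 25
f 26 20 27
f 22 28 23
f 22 23 21
f 22 21 25
f 22 25 27
f 22 27 28
f 23 28 24
f 21 23 30
f 25 21 29
f 27 25 26
f 28 27 20



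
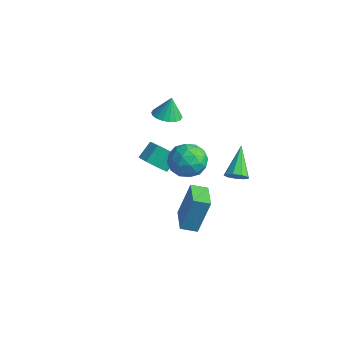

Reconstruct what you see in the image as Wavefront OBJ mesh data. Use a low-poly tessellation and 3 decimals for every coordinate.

v 0.807 -2.48 -4.45
v 1.05 -1.86 -2.427
v -0.519 -1.627 -4.552
v -0.276 -1.006 -2.529
v 1.296 -1.754 -4.731
v 1.539 -1.133 -2.708
v -0.03 -0.9 -4.833
v 0.213 -0.28 -2.81
v 2.867 -0.65 0.051
v 3.215 -0.162 -0.106
v 1.873 0.43 1.209
v 2.881 -0.191 -0.366
v 2.54 -0.435 -0.43
v 2.353 -0.78 -0.27
v 2.406 -1.064 0.041
v 2.675 -1.154 0.356
v 3.034 -1.009 0.528
v 3.315 -0.695 0.477
v 3.386 -0.361 0.227
v -2.256 -1.855 -1.821
v -1.798 -1.309 -2.337
v -1.905 -0.518 -1.594
v -2.364 -1.065 -1.079
v -2.46 -1.284 -2.459
v -2.567 -0.493 -1.716
v -3.003 -1.594 -2.207
v -3.11 -0.803 -1.465
v -3.108 -2.057 -1.73
v -3.215 -1.266 -0.987
v -2.715 -2.402 -1.306
v -2.822 -1.611 -0.563
v -2.053 -2.427 -1.184
v -2.16 -1.636 -0.441
v -1.51 -2.117 -1.435
v -1.617 -1.326 -0.693
v -1.405 -1.654 -1.913
v -1.512 -0.863 -1.17
v 1.875 -3.002 2.992
v 2.173 -2.548 2.128
v 2.967 -4.212 2.732
v 3.265 -3.758 1.868
v 3.477 -3.33 2.769
v 2.803 -2.582 2.929
v 2.337 -4.178 1.931
v 1.663 -3.43 2.091
v 2.458 -3.275 1.472
v 3.163 -2.751 1.99
v 1.977 -4.009 2.87
v 2.682 -3.485 3.388
v 1.928 -2.669 2.582
v 3.212 -4.091 2.278
v 3.337 -3.839 2.807
v 3.512 -3.573 2.299
v 2.299 -2.688 3.054
v 2.474 -2.422 2.546
v 3.24 -2.881 2.923
v 2.666 -4.338 2.314
v 2.841 -4.072 1.806
v 1.628 -3.187 2.561
v 1.803 -2.921 2.053
v 1.9 -3.879 1.937
v 2.271 -2.829 1.689
v 2.913 -3.541 1.537
v 2.368 -3.788 1.573
v 1.971 -3.348 1.668
v 2.685 -2.521 1.994
v 3.327 -3.233 1.842
v 3.452 -2.981 2.371
v 3.056 -2.541 2.465
v 2.853 -2.949 1.609
v 1.813 -3.527 3.018
v 2.455 -4.239 2.866
v 2.084 -4.219 2.395
v 1.688 -3.779 2.489
v 2.227 -3.219 3.323
v 2.869 -3.931 3.171
v 3.169 -3.412 3.192
v 2.772 -2.972 3.287
v 2.287 -3.811 3.251
v -3.343 -0.176 0.528
v -2.632 -0.536 0.599
v -3.317 0.116 1.732
v -2.543 -0.201 0.517
v -2.613 0.138 0.436
v -2.827 0.416 0.373
v -3.143 0.576 0.341
v -3.499 0.588 0.346
v -3.824 0.448 0.387
v -4.054 0.184 0.456
v -4.142 -0.15 0.539
v -4.073 -0.49 0.619
v -3.859 -0.768 0.682
v -3.542 -0.928 0.714
v -3.187 -0.939 0.709
v -2.862 -0.799 0.668
f 2 4 1
f 5 2 1
f 1 4 3
f 3 5 1
f 2 8 4
f 6 2 5
f 6 8 2
f 4 8 3
f 7 5 3
f 3 8 7
f 7 6 5
f 8 6 7
f 10 9 12
f 10 12 11
f 12 9 13
f 12 13 11
f 13 9 14
f 13 14 11
f 14 9 15
f 14 15 11
f 15 9 16
f 15 16 11
f 16 9 17
f 16 17 11
f 17 9 18
f 17 18 11
f 18 9 19
f 18 19 11
f 19 9 10
f 19 10 11
f 21 20 24
f 21 24 22
f 22 24 25
f 22 25 23
f 24 20 26
f 24 26 25
f 25 26 27
f 25 27 23
f 26 20 28
f 26 28 27
f 27 28 29
f 27 29 23
f 28 20 30
f 28 30 29
f 29 30 31
f 29 31 23
f 30 20 32
f 30 32 31
f 31 32 33
f 31 33 23
f 32 20 34
f 32 34 33
f 33 34 35
f 33 35 23
f 34 20 36
f 34 36 35
f 35 36 37
f 35 37 23
f 36 20 21
f 36 21 37
f 37 21 22
f 37 22 23
f 38 75 54
f 75 49 78
f 54 78 43
f 75 78 54
f 38 54 50
f 54 43 55
f 50 55 39
f 54 55 50
f 38 50 59
f 50 39 60
f 59 60 45
f 50 60 59
f 38 59 71
f 59 45 74
f 71 74 48
f 59 74 71
f 38 71 75
f 71 48 79
f 75 79 49
f 71 79 75
f 39 55 66
f 55 43 69
f 66 69 47
f 55 69 66
f 43 78 56
f 78 49 77
f 56 77 42
f 78 77 56
f 49 79 76
f 79 48 72
f 76 72 40
f 79 72 76
f 48 74 73
f 74 45 61
f 73 61 44
f 74 61 73
f 45 60 65
f 60 39 62
f 65 62 46
f 60 62 65
f 41 67 53
f 67 47 68
f 53 68 42
f 67 68 53
f 41 53 51
f 53 42 52
f 51 52 40
f 53 52 51
f 41 51 58
f 51 40 57
f 58 57 44
f 51 57 58
f 41 58 63
f 58 44 64
f 63 64 46
f 58 64 63
f 41 63 67
f 63 46 70
f 67 70 47
f 63 70 67
f 42 68 56
f 68 47 69
f 56 69 43
f 68 69 56
f 40 52 76
f 52 42 77
f 76 77 49
f 52 77 76
f 44 57 73
f 57 40 72
f 73 72 48
f 57 72 73
f 46 64 65
f 64 44 61
f 65 61 45
f 64 61 65
f 47 70 66
f 70 46 62
f 66 62 39
f 70 62 66
f 81 80 83
f 81 83 82
f 83 80 84
f 83 84 82
f 84 80 85
f 84 85 82
f 85 80 86
f 85 86 82
f 86 80 87
f 86 87 82
f 87 80 88
f 87 88 82
f 88 80 89
f 88 89 82
f 89 80 90
f 89 90 82
f 90 80 91
f 90 91 82
f 91 80 92
f 91 92 82
f 92 80 93
f 92 93 82
f 93 80 94
f 93 94 82
f 94 80 95
f 94 95 82
f 95 80 81
f 95 81 82



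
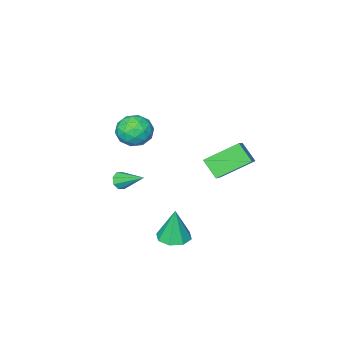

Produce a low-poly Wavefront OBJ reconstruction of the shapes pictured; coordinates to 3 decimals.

v 0.598 -2.487 0.707
v 1.139 -3.335 1.109
v -0.919 -3.245 1.151
v -0.378 -4.093 1.553
v -0.326 -3.132 2.05
v 0.612 -2.664 1.776
v -0.392 -3.916 0.484
v 0.546 -3.448 0.21
v 0.527 -4.218 0.971
v 0.568 -3.734 1.939
v -0.348 -2.846 0.321
v -0.307 -2.362 1.289
v 1.002 -2.845 0.869
v -0.782 -3.735 1.391
v -0.751 -3.171 1.683
v -0.433 -3.669 1.919
v 0.692 -2.45 1.261
v 1.01 -2.949 1.497
v 0.149 -2.829 2.05
v -0.79 -3.631 0.763
v -0.472 -4.13 0.999
v 0.653 -2.911 0.341
v 0.971 -3.409 0.577
v 0.071 -3.751 0.21
v 0.96 -3.862 1.024
v 0.068 -4.307 1.285
v 0.06 -4.204 0.657
v 0.611 -3.928 0.496
v 0.984 -3.577 1.593
v 0.092 -4.023 1.854
v 0.123 -3.458 2.146
v 0.674 -3.183 1.985
v 0.624 -4.096 1.512
v 0.128 -2.557 0.406
v -0.764 -3.003 0.667
v -0.454 -3.397 0.275
v 0.097 -3.122 0.114
v 0.152 -2.273 0.975
v -0.74 -2.718 1.236
v -0.391 -2.652 1.764
v 0.16 -2.376 1.603
v -0.404 -2.484 0.748
v -2.143 1.021 -1.166
v -2.067 0.057 -0.254
v -3.768 1.919 -0.082
v -3.692 0.955 0.831
v -1.328 1.705 -0.511
v -1.252 0.741 0.402
v -2.953 2.603 0.574
v -2.877 1.639 1.486
v 2.71 3.401 -2.179
v 3.425 3.948 -2.194
v 2.69 3.479 -0.241
v 2.829 4.293 -2.214
v 2.163 4.115 -2.213
v 1.818 3.52 -2.193
v 1.995 2.855 -2.165
v 2.591 2.51 -2.145
v 3.257 2.687 -2.145
v 3.602 3.283 -2.165
v 1.831 -2.237 -1.49
v 2.258 -2.324 -1.107
v 1.389 -0.803 -0.67
v 2.39 -2.084 -1.456
v 2.194 -1.933 -1.825
v 1.786 -1.961 -1.998
v 1.404 -2.15 -1.873
v 1.273 -2.39 -1.523
v 1.469 -2.541 -1.154
v 1.877 -2.513 -0.982
f 1 38 17
f 38 12 41
f 17 41 6
f 38 41 17
f 1 17 13
f 17 6 18
f 13 18 2
f 17 18 13
f 1 13 22
f 13 2 23
f 22 23 8
f 13 23 22
f 1 22 34
f 22 8 37
f 34 37 11
f 22 37 34
f 1 34 38
f 34 11 42
f 38 42 12
f 34 42 38
f 2 18 29
f 18 6 32
f 29 32 10
f 18 32 29
f 6 41 19
f 41 12 40
f 19 40 5
f 41 40 19
f 12 42 39
f 42 11 35
f 39 35 3
f 42 35 39
f 11 37 36
f 37 8 24
f 36 24 7
f 37 24 36
f 8 23 28
f 23 2 25
f 28 25 9
f 23 25 28
f 4 30 16
f 30 10 31
f 16 31 5
f 30 31 16
f 4 16 14
f 16 5 15
f 14 15 3
f 16 15 14
f 4 14 21
f 14 3 20
f 21 20 7
f 14 20 21
f 4 21 26
f 21 7 27
f 26 27 9
f 21 27 26
f 4 26 30
f 26 9 33
f 30 33 10
f 26 33 30
f 5 31 19
f 31 10 32
f 19 32 6
f 31 32 19
f 3 15 39
f 15 5 40
f 39 40 12
f 15 40 39
f 7 20 36
f 20 3 35
f 36 35 11
f 20 35 36
f 9 27 28
f 27 7 24
f 28 24 8
f 27 24 28
f 10 33 29
f 33 9 25
f 29 25 2
f 33 25 29
f 44 46 43
f 47 44 43
f 43 46 45
f 45 47 43
f 44 50 46
f 48 44 47
f 48 50 44
f 46 50 45
f 49 47 45
f 45 50 49
f 49 48 47
f 50 48 49
f 52 51 54
f 52 54 53
f 54 51 55
f 54 55 53
f 55 51 56
f 55 56 53
f 56 51 57
f 56 57 53
f 57 51 58
f 57 58 53
f 58 51 59
f 58 59 53
f 59 51 60
f 59 60 53
f 60 51 52
f 60 52 53
f 62 61 64
f 62 64 63
f 64 61 65
f 64 65 63
f 65 61 66
f 65 66 63
f 66 61 67
f 66 67 63
f 67 61 68
f 67 68 63
f 68 61 69
f 68 69 63
f 69 61 70
f 69 70 63
f 70 61 62
f 70 62 63



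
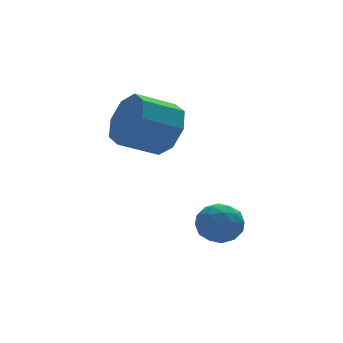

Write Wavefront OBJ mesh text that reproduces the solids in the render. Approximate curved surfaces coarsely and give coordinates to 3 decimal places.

v 0.32 1.27 -1.448
v 0.891 0.759 -1.261
v -0.491 0.301 -1.619
v 0.08 -0.21 -1.432
v -0.221 0.265 -0.879
v 0.28 0.864 -0.774
v 0.12 0.196 -2.106
v 0.621 0.795 -2.001
v 0.767 0.095 -1.668
v 0.556 0.138 -0.909
v -0.156 0.922 -1.971
v -0.367 0.965 -1.212
v 0.677 1.1 -1.34
v -0.277 -0.04 -1.54
v -0.454 0.239 -1.215
v -0.118 -0.061 -1.105
v 0.318 1.162 -1.053
v 0.654 0.861 -0.943
v -0 0.571 -0.718
v -0.254 0.199 -1.937
v 0.082 -0.102 -1.827
v 0.518 1.121 -1.775
v 0.854 0.821 -1.665
v 0.4 0.489 -2.162
v 0.94 0.409 -1.469
v 0.463 -0.161 -1.569
v 0.486 0.078 -1.966
v 0.781 0.43 -1.904
v 0.816 0.435 -1.023
v 0.339 -0.135 -1.123
v 0.162 0.144 -0.798
v 0.457 0.496 -0.736
v 0.743 0.044 -1.262
v 0.061 1.195 -1.757
v -0.416 0.625 -1.857
v -0.057 0.564 -2.144
v 0.238 0.916 -2.082
v -0.063 1.221 -1.311
v -0.54 0.651 -1.411
v -0.381 0.63 -0.976
v -0.086 0.982 -0.914
v -0.343 1.016 -1.618
v -0.378 3.529 1.372
v 0.035 3.922 2.242
v -1.29 3.904 2.878
v -1.702 3.511 2.008
v -0.214 4.488 1.74
v -1.539 4.469 2.377
v -0.559 4.492 1.023
v -1.884 4.473 1.659
v -0.798 3.932 0.51
v -2.122 3.914 1.146
v -0.79 3.136 0.502
v -2.115 3.118 1.138
v -0.541 2.571 1.003
v -1.866 2.552 1.64
v -0.196 2.567 1.721
v -1.521 2.548 2.357
v 0.042 3.126 2.234
v -1.282 3.108 2.87
f 1 38 17
f 38 12 41
f 17 41 6
f 38 41 17
f 1 17 13
f 17 6 18
f 13 18 2
f 17 18 13
f 1 13 22
f 13 2 23
f 22 23 8
f 13 23 22
f 1 22 34
f 22 8 37
f 34 37 11
f 22 37 34
f 1 34 38
f 34 11 42
f 38 42 12
f 34 42 38
f 2 18 29
f 18 6 32
f 29 32 10
f 18 32 29
f 6 41 19
f 41 12 40
f 19 40 5
f 41 40 19
f 12 42 39
f 42 11 35
f 39 35 3
f 42 35 39
f 11 37 36
f 37 8 24
f 36 24 7
f 37 24 36
f 8 23 28
f 23 2 25
f 28 25 9
f 23 25 28
f 4 30 16
f 30 10 31
f 16 31 5
f 30 31 16
f 4 16 14
f 16 5 15
f 14 15 3
f 16 15 14
f 4 14 21
f 14 3 20
f 21 20 7
f 14 20 21
f 4 21 26
f 21 7 27
f 26 27 9
f 21 27 26
f 4 26 30
f 26 9 33
f 30 33 10
f 26 33 30
f 5 31 19
f 31 10 32
f 19 32 6
f 31 32 19
f 3 15 39
f 15 5 40
f 39 40 12
f 15 40 39
f 7 20 36
f 20 3 35
f 36 35 11
f 20 35 36
f 9 27 28
f 27 7 24
f 28 24 8
f 27 24 28
f 10 33 29
f 33 9 25
f 29 25 2
f 33 25 29
f 44 43 47
f 44 47 45
f 45 47 48
f 45 48 46
f 47 43 49
f 47 49 48
f 48 49 50
f 48 50 46
f 49 43 51
f 49 51 50
f 50 51 52
f 50 52 46
f 51 43 53
f 51 53 52
f 52 53 54
f 52 54 46
f 53 43 55
f 53 55 54
f 54 55 56
f 54 56 46
f 55 43 57
f 55 57 56
f 56 57 58
f 56 58 46
f 57 43 59
f 57 59 58
f 58 59 60
f 58 60 46
f 59 43 44
f 59 44 60
f 60 44 45
f 60 45 46



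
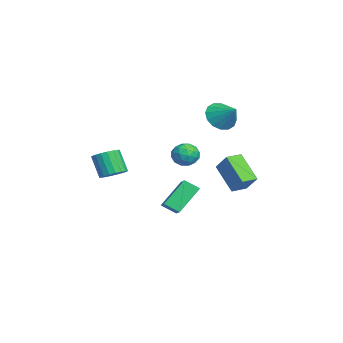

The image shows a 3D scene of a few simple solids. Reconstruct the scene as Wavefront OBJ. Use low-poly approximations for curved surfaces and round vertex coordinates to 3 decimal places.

v -0.043 2.937 3.268
v 0.646 2.87 2.506
v 0.963 3.703 4.112
v 0.381 3.323 2.412
v 0.001 3.672 2.548
v -0.39 3.824 2.877
v -0.688 3.739 3.31
v -0.814 3.439 3.733
v -0.733 3.004 4.031
v -0.467 2.552 4.124
v -0.088 2.202 3.989
v 0.303 2.05 3.66
v 0.602 2.135 3.227
v 0.727 2.435 2.804
v 4.016 -2.996 0.408
v 4.715 -2.9 0.762
v 4.104 -3.329 2.086
v 3.404 -3.424 1.732
v 4.567 -2.583 0.796
v 3.955 -3.012 2.12
v 4.309 -2.348 0.753
v 3.697 -2.777 2.077
v 3.993 -2.241 0.642
v 3.381 -2.67 1.966
v 3.681 -2.284 0.484
v 3.07 -2.713 1.808
v 3.436 -2.467 0.311
v 2.825 -2.896 1.635
v 3.306 -2.756 0.158
v 2.694 -3.185 1.482
v 3.316 -3.091 0.054
v 2.705 -3.52 1.378
v 3.465 -3.408 0.02
v 2.853 -3.837 1.344
v 3.723 -3.643 0.063
v 3.111 -4.072 1.387
v 4.039 -3.75 0.174
v 3.427 -4.179 1.498
v 4.35 -3.707 0.332
v 3.739 -4.136 1.656
v 4.595 -3.524 0.505
v 3.984 -3.953 1.829
v 4.726 -3.235 0.658
v 4.114 -3.664 1.982
v 3.199 1.607 1.673
v 3.896 1.264 1.966
v 2.824 0.416 1.174
v 3.521 0.073 1.467
v 2.931 0.329 1.993
v 3.163 1.065 2.301
v 3.557 0.615 0.839
v 3.789 1.351 1.147
v 4.118 0.651 1.451
v 3.731 0.474 2.164
v 2.989 1.206 0.976
v 2.602 1.029 1.689
v 3.581 1.54 1.863
v 3.139 0.14 1.277
v 2.792 0.291 1.586
v 3.202 0.089 1.758
v 3.149 1.423 2.06
v 3.559 1.221 2.233
v 2.992 0.672 2.248
v 3.161 0.459 0.907
v 3.571 0.257 1.08
v 3.518 1.591 1.382
v 3.928 1.389 1.554
v 3.728 1.008 0.892
v 4.121 0.978 1.733
v 3.9 0.278 1.439
v 3.921 0.597 1.07
v 4.058 1.029 1.251
v 3.893 0.874 2.152
v 3.672 0.174 1.859
v 3.326 0.325 2.168
v 3.462 0.757 2.349
v 4.023 0.514 1.849
v 3.048 1.506 1.281
v 2.827 0.806 0.988
v 3.258 0.923 0.791
v 3.394 1.355 0.972
v 2.82 1.402 1.701
v 2.599 0.702 1.407
v 2.662 0.651 1.889
v 2.799 1.083 2.07
v 2.697 1.166 1.291
v -1.942 2.782 -1.245
v -1.063 3.324 -0.184
v -2.495 3.651 -1.231
v -1.616 4.193 -0.17
v -0.684 3.607 -2.71
v 0.195 4.149 -1.649
v -1.237 4.476 -2.696
v -0.358 5.018 -1.635
v -1.72 0.8 -2.323
v -0.516 0.946 -1.753
v -1.55 1.66 -2.901
v -0.347 1.806 -2.331
v -0.873 -0.366 -3.809
v 0.33 -0.22 -3.239
v -0.704 0.494 -4.387
v 0.5 0.64 -3.817
f 2 1 4
f 2 4 3
f 4 1 5
f 4 5 3
f 5 1 6
f 5 6 3
f 6 1 7
f 6 7 3
f 7 1 8
f 7 8 3
f 8 1 9
f 8 9 3
f 9 1 10
f 9 10 3
f 10 1 11
f 10 11 3
f 11 1 12
f 11 12 3
f 12 1 13
f 12 13 3
f 13 1 14
f 13 14 3
f 14 1 2
f 14 2 3
f 16 15 19
f 16 19 17
f 17 19 20
f 17 20 18
f 19 15 21
f 19 21 20
f 20 21 22
f 20 22 18
f 21 15 23
f 21 23 22
f 22 23 24
f 22 24 18
f 23 15 25
f 23 25 24
f 24 25 26
f 24 26 18
f 25 15 27
f 25 27 26
f 26 27 28
f 26 28 18
f 27 15 29
f 27 29 28
f 28 29 30
f 28 30 18
f 29 15 31
f 29 31 30
f 30 31 32
f 30 32 18
f 31 15 33
f 31 33 32
f 32 33 34
f 32 34 18
f 33 15 35
f 33 35 34
f 34 35 36
f 34 36 18
f 35 15 37
f 35 37 36
f 36 37 38
f 36 38 18
f 37 15 39
f 37 39 38
f 38 39 40
f 38 40 18
f 39 15 41
f 39 41 40
f 40 41 42
f 40 42 18
f 41 15 43
f 41 43 42
f 42 43 44
f 42 44 18
f 43 15 16
f 43 16 44
f 44 16 17
f 44 17 18
f 45 82 61
f 82 56 85
f 61 85 50
f 82 85 61
f 45 61 57
f 61 50 62
f 57 62 46
f 61 62 57
f 45 57 66
f 57 46 67
f 66 67 52
f 57 67 66
f 45 66 78
f 66 52 81
f 78 81 55
f 66 81 78
f 45 78 82
f 78 55 86
f 82 86 56
f 78 86 82
f 46 62 73
f 62 50 76
f 73 76 54
f 62 76 73
f 50 85 63
f 85 56 84
f 63 84 49
f 85 84 63
f 56 86 83
f 86 55 79
f 83 79 47
f 86 79 83
f 55 81 80
f 81 52 68
f 80 68 51
f 81 68 80
f 52 67 72
f 67 46 69
f 72 69 53
f 67 69 72
f 48 74 60
f 74 54 75
f 60 75 49
f 74 75 60
f 48 60 58
f 60 49 59
f 58 59 47
f 60 59 58
f 48 58 65
f 58 47 64
f 65 64 51
f 58 64 65
f 48 65 70
f 65 51 71
f 70 71 53
f 65 71 70
f 48 70 74
f 70 53 77
f 74 77 54
f 70 77 74
f 49 75 63
f 75 54 76
f 63 76 50
f 75 76 63
f 47 59 83
f 59 49 84
f 83 84 56
f 59 84 83
f 51 64 80
f 64 47 79
f 80 79 55
f 64 79 80
f 53 71 72
f 71 51 68
f 72 68 52
f 71 68 72
f 54 77 73
f 77 53 69
f 73 69 46
f 77 69 73
f 88 90 87
f 91 88 87
f 87 90 89
f 89 91 87
f 88 94 90
f 92 88 91
f 92 94 88
f 90 94 89
f 93 91 89
f 89 94 93
f 93 92 91
f 94 92 93
f 96 98 95
f 99 96 95
f 95 98 97
f 97 99 95
f 96 102 98
f 100 96 99
f 100 102 96
f 98 102 97
f 101 99 97
f 97 102 101
f 101 100 99
f 102 100 101

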